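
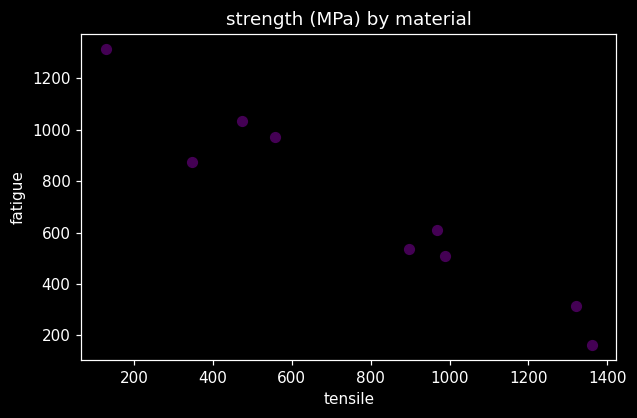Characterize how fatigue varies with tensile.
negative, strong

Points are negatively correlated; strong (|r| ≈ 1.0).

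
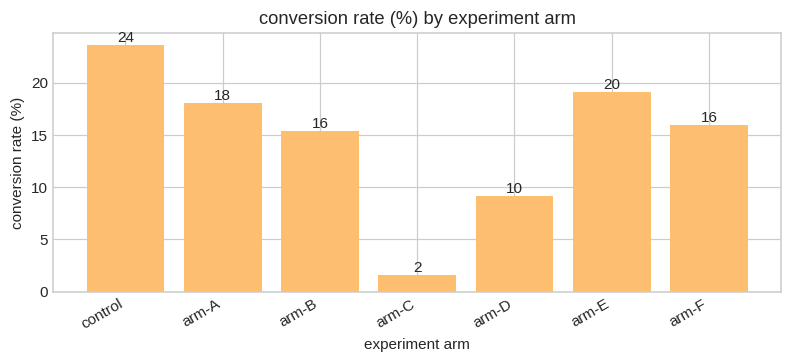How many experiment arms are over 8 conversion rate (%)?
Above 8: control, arm-A, arm-B, arm-D, arm-E, arm-F.

6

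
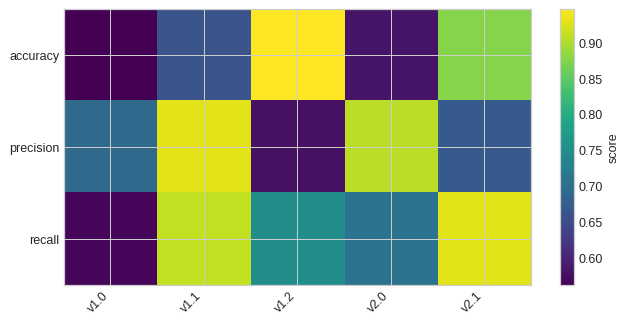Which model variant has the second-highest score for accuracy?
v2.1

Top 3 for accuracy: v1.2 ≈ 0.95, v2.1 ≈ 0.90, v1.1 ≈ 0.65.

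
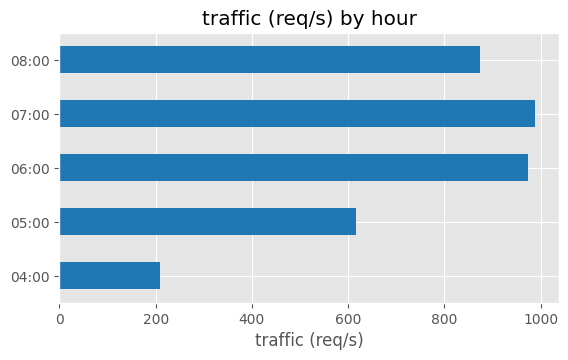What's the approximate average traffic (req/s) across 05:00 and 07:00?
≈ 800

(600 + 1000) / 2 ≈ 800.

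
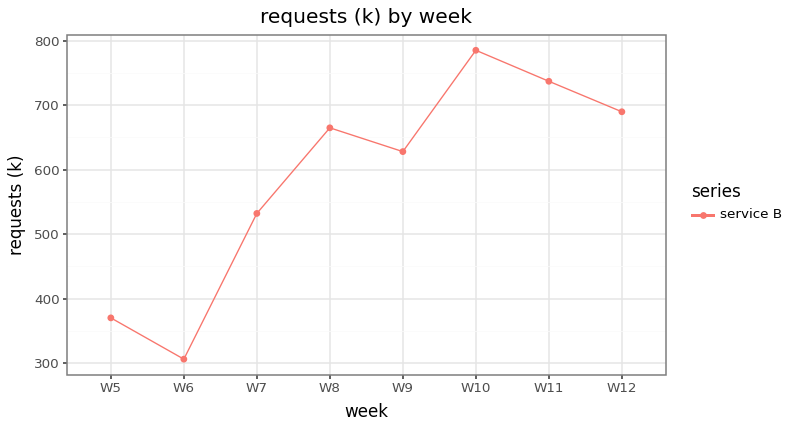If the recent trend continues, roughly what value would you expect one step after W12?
Last three: 800, 750, 700 → slope ≈ -50/step → next ≈ 650.

≈ 650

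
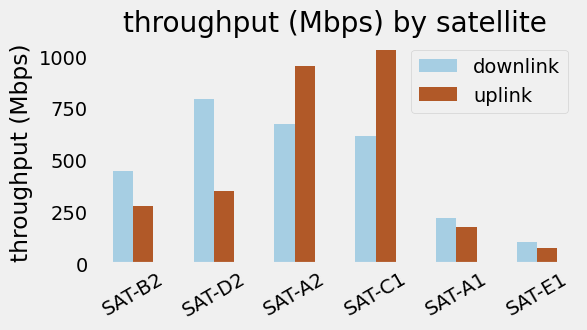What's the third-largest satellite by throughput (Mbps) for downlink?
Top 4 for downlink: SAT-D2 ≈ 800, SAT-A2 ≈ 700, SAT-C1 ≈ 600, SAT-B2 ≈ 400.

SAT-C1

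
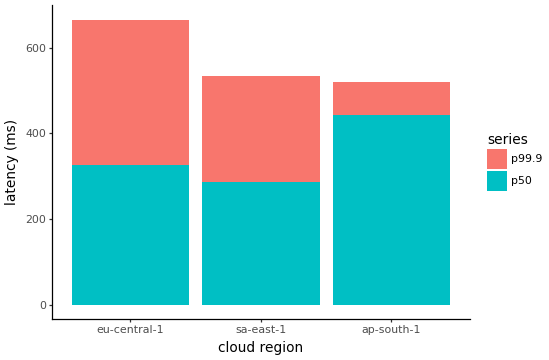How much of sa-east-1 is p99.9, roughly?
p99.9 top ≈ 500, bottom ≈ 300; segment ≈ 200.

≈ 200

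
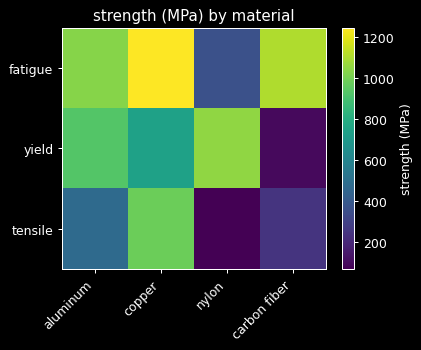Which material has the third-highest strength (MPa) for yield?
copper

Top 4 for yield: nylon ≈ 1100, aluminum ≈ 900, copper ≈ 700, carbon fiber ≈ 100.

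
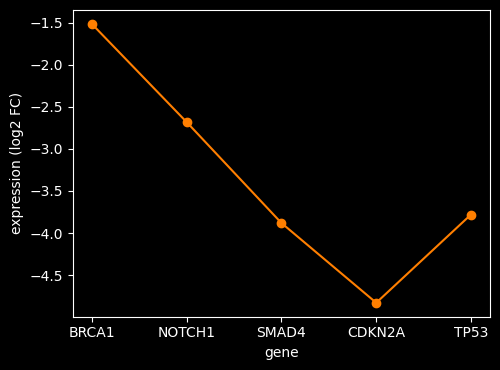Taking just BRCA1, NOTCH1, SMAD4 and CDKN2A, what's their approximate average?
(-1.5 + -2.5 + -4.0 + -5.0) / 4 ≈ -3.25.

≈ -3.25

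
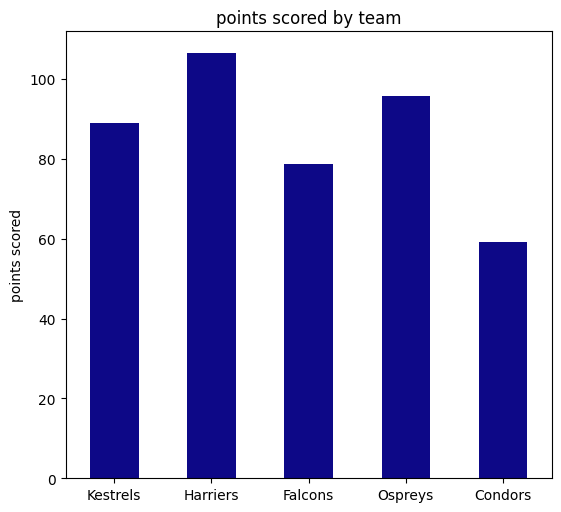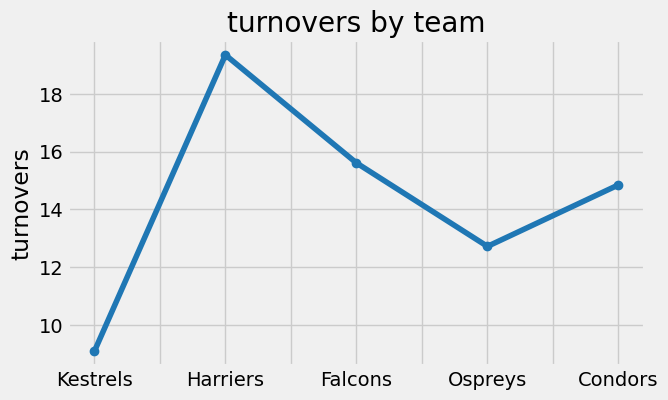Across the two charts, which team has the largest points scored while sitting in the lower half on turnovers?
Ospreys

Chart 2 median turnovers ≈ 14; below-median teams: Kestrels, Ospreys. Among those, Ospreys has the highest points scored (≈ 100).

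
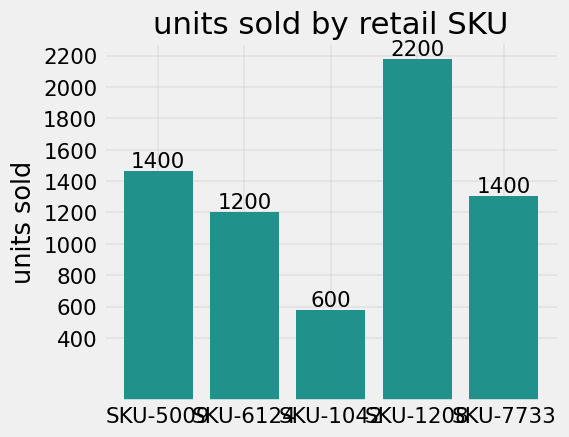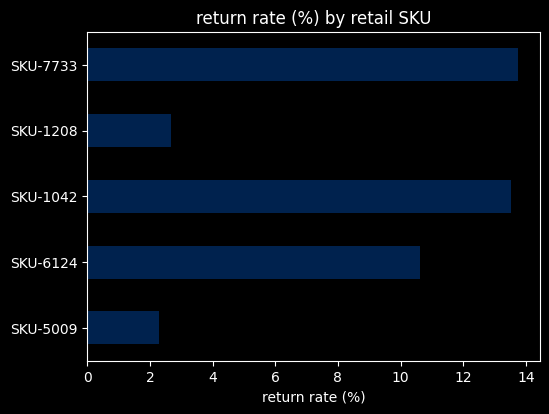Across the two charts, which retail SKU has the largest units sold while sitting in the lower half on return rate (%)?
Chart 2 median return rate (%) ≈ 10; below-median retail SKUs: SKU-5009, SKU-1208. Among those, SKU-1208 has the highest units sold (≈ 2200).

SKU-1208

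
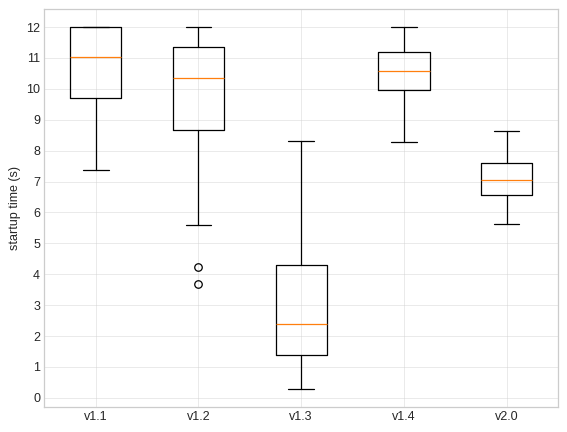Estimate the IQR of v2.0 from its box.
Q3 ≈ 8, Q1 ≈ 7; IQR ≈ 1.

≈ 1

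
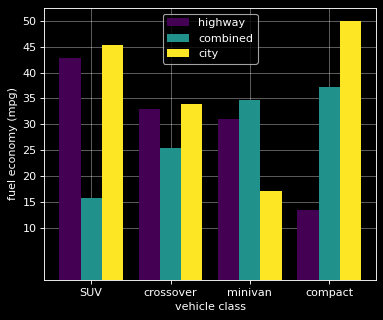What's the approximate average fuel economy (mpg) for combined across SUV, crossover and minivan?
≈ 25

(15 + 25 + 35) / 3 ≈ 25.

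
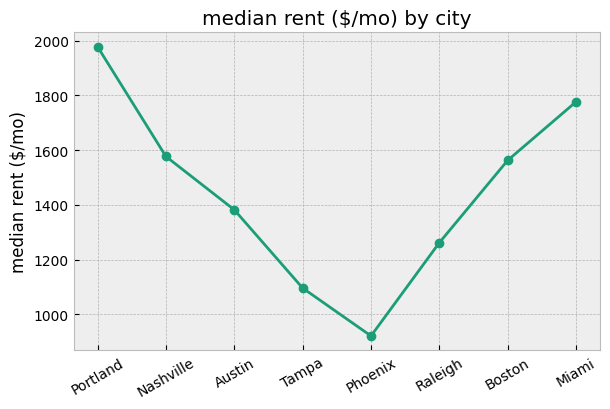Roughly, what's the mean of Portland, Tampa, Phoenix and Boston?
≈ 1400

(2000 + 1100 + 900 + 1600) / 4 ≈ 1400.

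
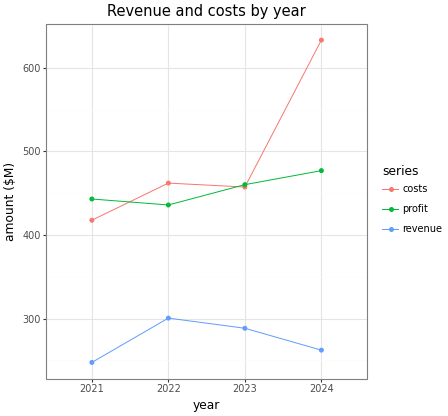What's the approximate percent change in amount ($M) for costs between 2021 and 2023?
≈ +12.5%

2021 ≈ 400, 2023 ≈ 450; (450 − 400) / 400 ≈ +12.5%.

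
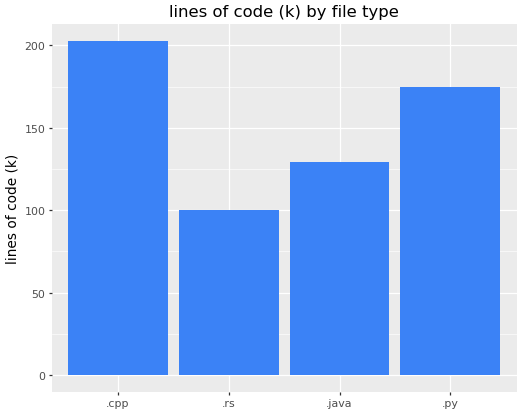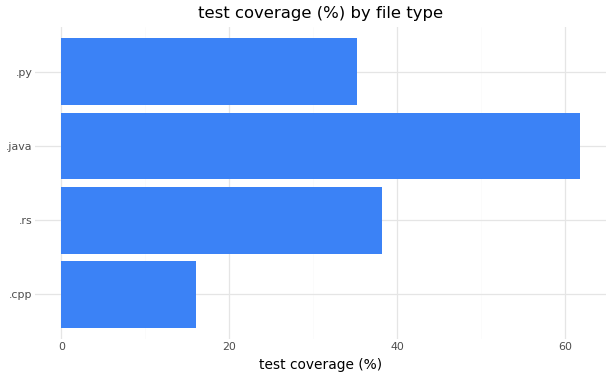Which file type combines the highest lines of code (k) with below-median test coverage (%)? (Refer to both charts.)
.cpp

Chart 2 median test coverage (%) ≈ 40; below-median file types: .cpp, .py. Among those, .cpp has the highest lines of code (k) (≈ 200).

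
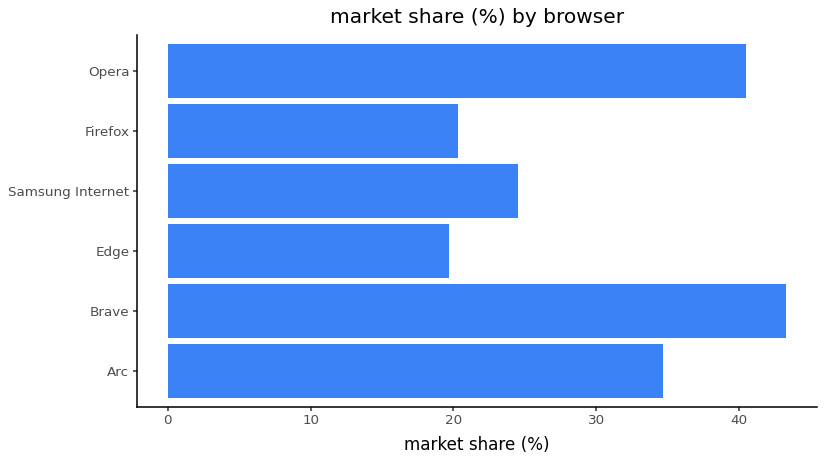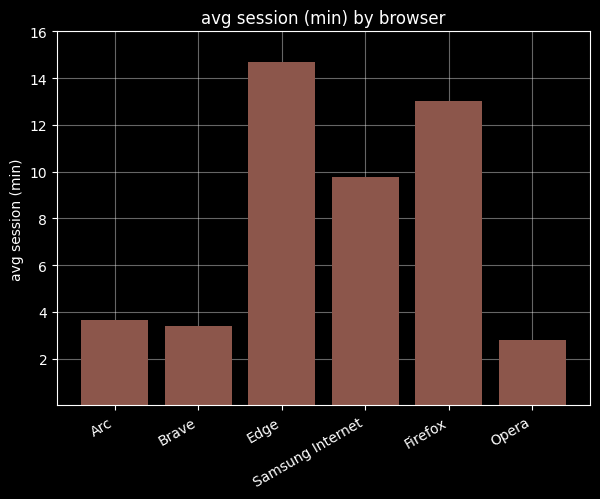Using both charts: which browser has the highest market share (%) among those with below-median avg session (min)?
Chart 2 median avg session (min) ≈ 6; below-median browsers: Arc, Brave, Opera. Among those, Brave has the highest market share (%) (≈ 45).

Brave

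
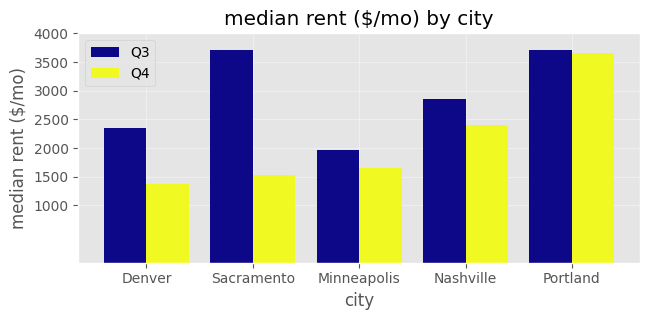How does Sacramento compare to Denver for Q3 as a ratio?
Sacramento ≈ 3500, Denver ≈ 2500; 3500/2500 ≈ 1.4.

≈ 1.4×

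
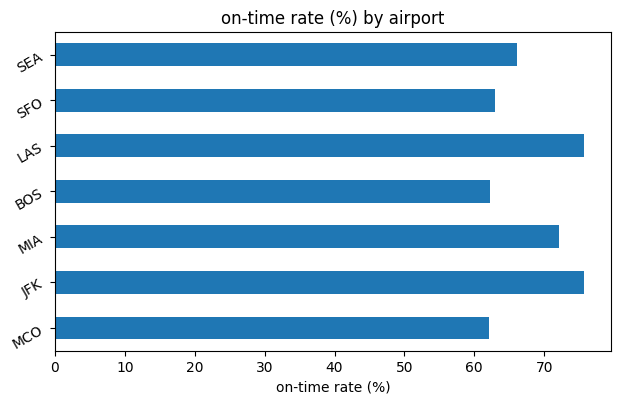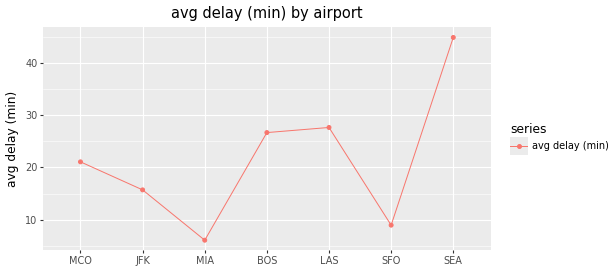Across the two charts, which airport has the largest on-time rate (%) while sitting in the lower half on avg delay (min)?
Chart 2 median avg delay (min) ≈ 20; below-median airports: JFK, MIA, SFO. Among those, JFK has the highest on-time rate (%) (≈ 80).

JFK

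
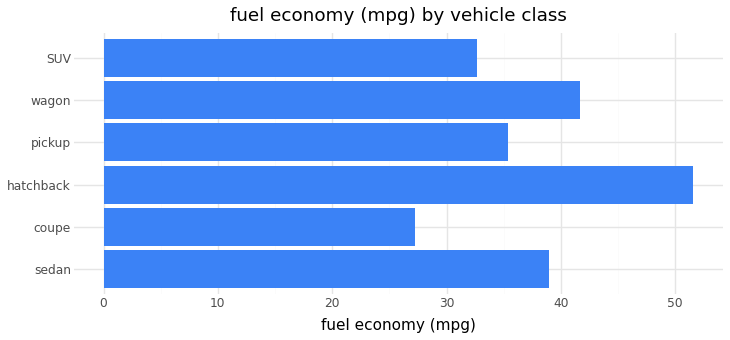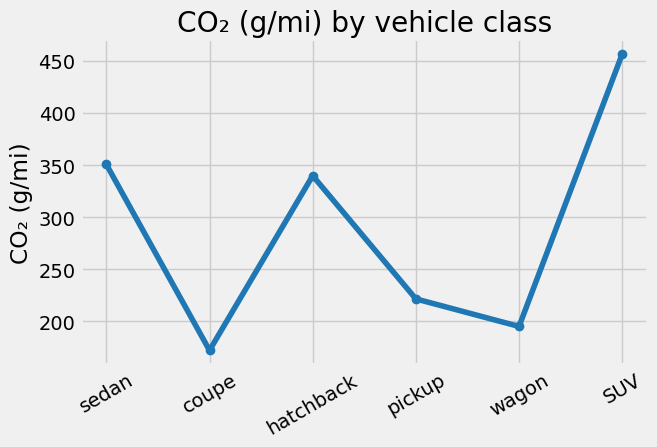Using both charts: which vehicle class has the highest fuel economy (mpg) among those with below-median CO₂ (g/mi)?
wagon

Chart 2 median CO₂ (g/mi) ≈ 300; below-median vehicle classes: coupe, pickup, wagon. Among those, wagon has the highest fuel economy (mpg) (≈ 40).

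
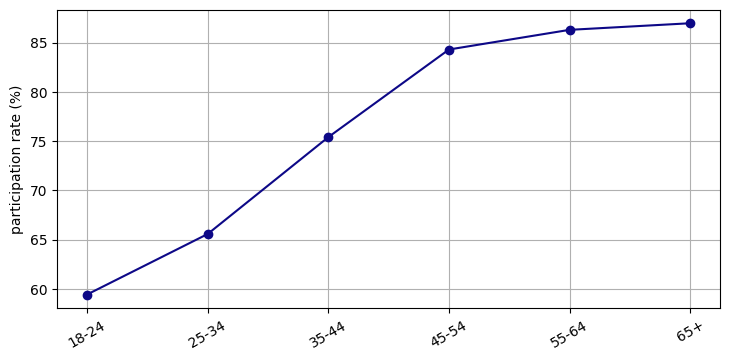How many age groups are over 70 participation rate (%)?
Above 70: 35-44, 45-54, 55-64, 65+.

4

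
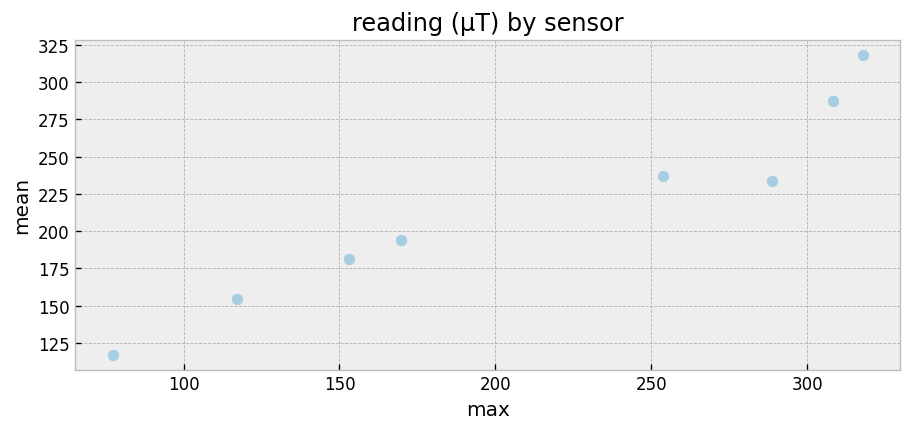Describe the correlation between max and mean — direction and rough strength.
positive, strong

Points are positively correlated; strong (|r| ≈ 1.0).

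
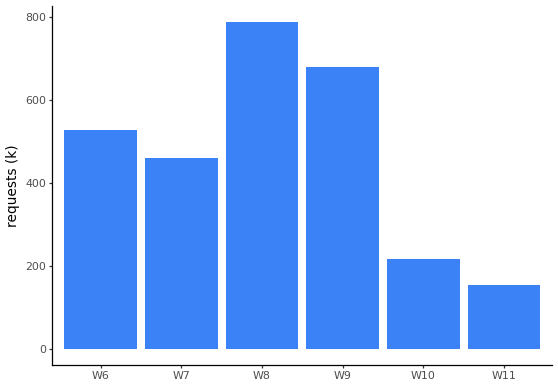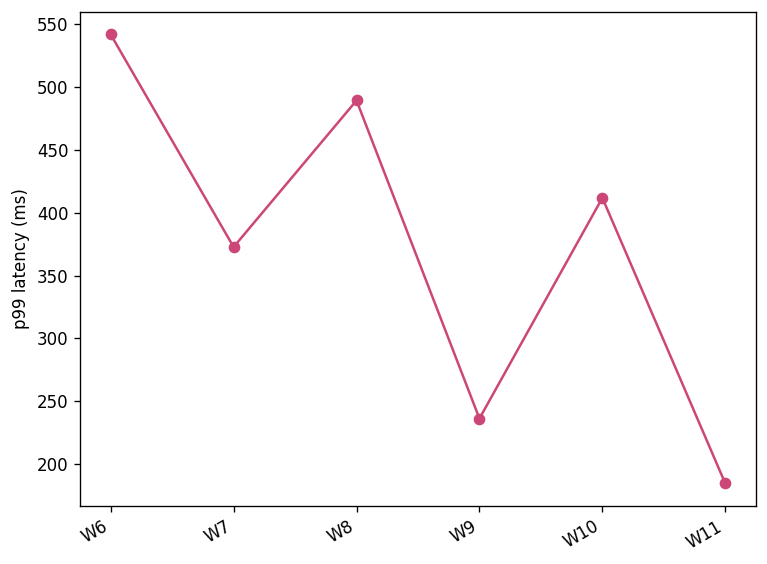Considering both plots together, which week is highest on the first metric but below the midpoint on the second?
Chart 2 median p99 latency (ms) ≈ 400; below-median weeks: W7, W9, W11. Among those, W9 has the highest requests (k) (≈ 700).

W9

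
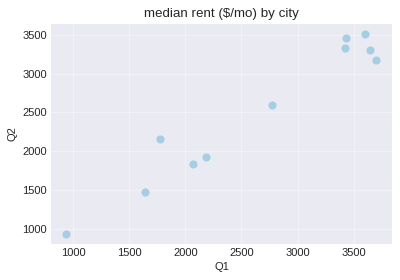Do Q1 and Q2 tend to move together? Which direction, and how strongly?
Points are positively correlated; strong (|r| ≈ 1.0).

positive, strong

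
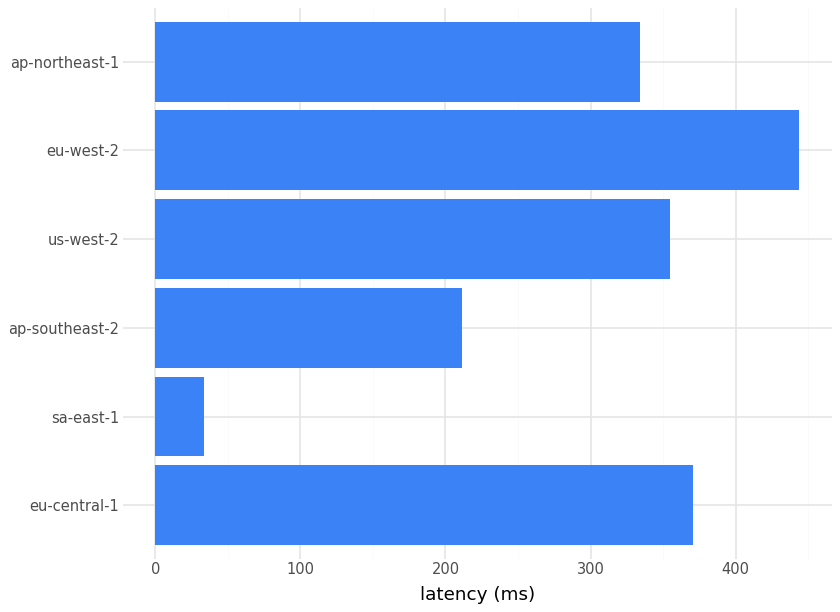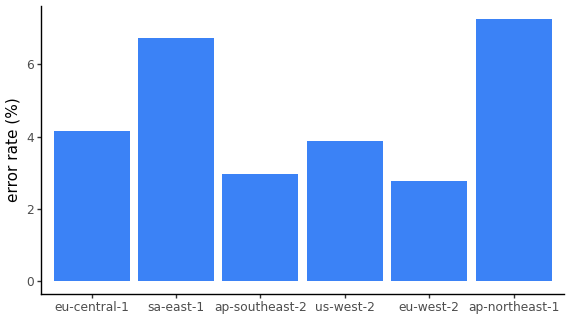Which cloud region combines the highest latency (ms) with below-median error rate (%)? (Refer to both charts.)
Chart 2 median error rate (%) ≈ 4; below-median cloud regions: ap-southeast-2, us-west-2, eu-west-2. Among those, eu-west-2 has the highest latency (ms) (≈ 450).

eu-west-2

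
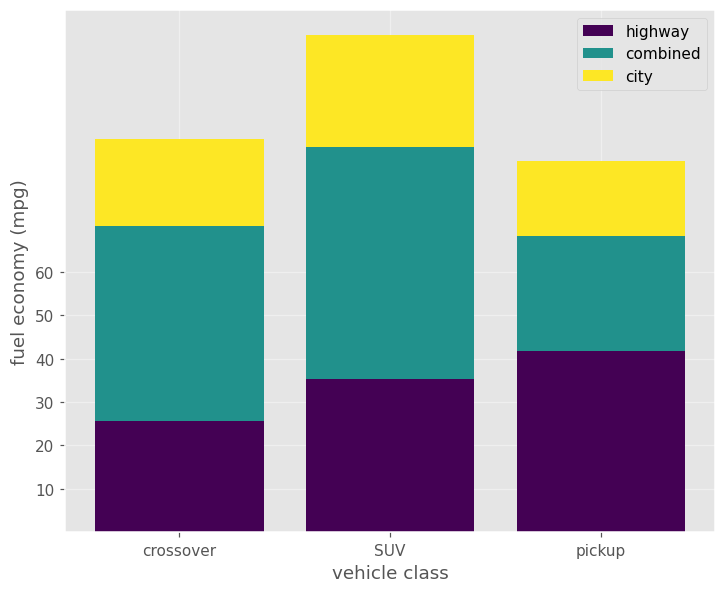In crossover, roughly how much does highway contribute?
highway top ≈ 30, bottom ≈ 0; segment ≈ 30.

≈ 30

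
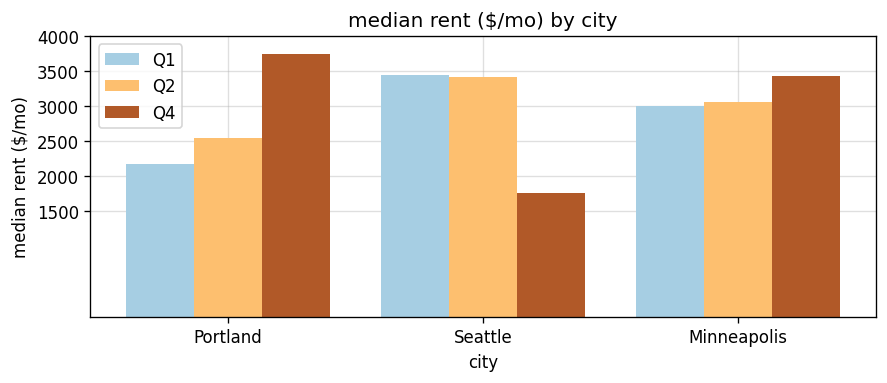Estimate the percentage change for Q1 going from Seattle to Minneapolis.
Seattle ≈ 3500, Minneapolis ≈ 3000; (3000 − 3500) / 3500 ≈ -14.3%.

≈ -14.3%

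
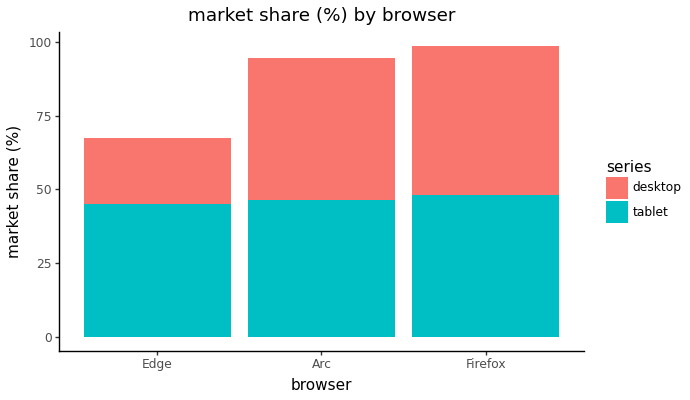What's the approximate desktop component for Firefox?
≈ 50

desktop top ≈ 100, bottom ≈ 50; segment ≈ 50.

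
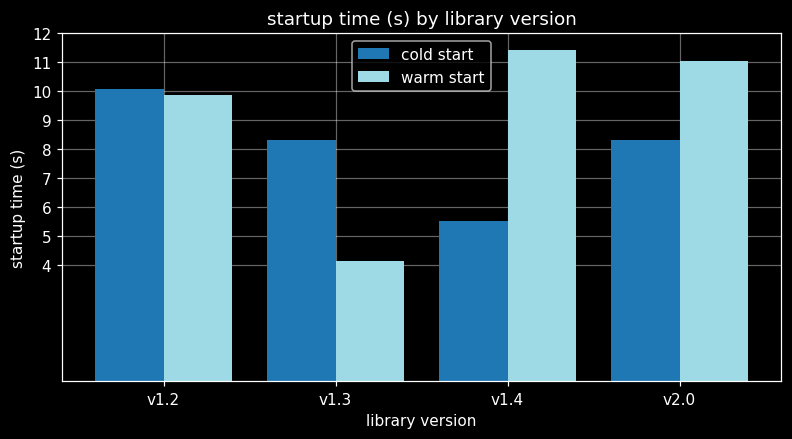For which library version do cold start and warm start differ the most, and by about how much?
v1.4, ≈ 5 s

v1.4: cold start ≈ 6, warm start ≈ 11 → gap ≈ 5. Next-largest (v1.3) is only ≈ 4.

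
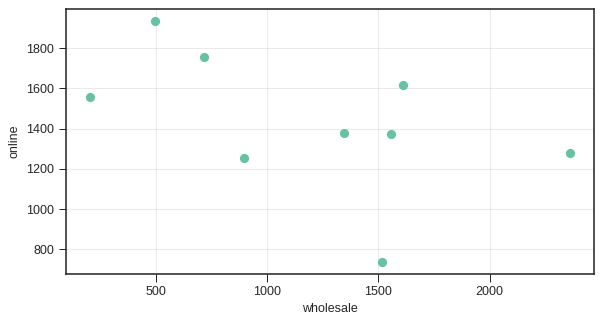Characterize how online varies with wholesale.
negative, moderate

Points are negatively correlated; moderate (|r| ≈ 0.5).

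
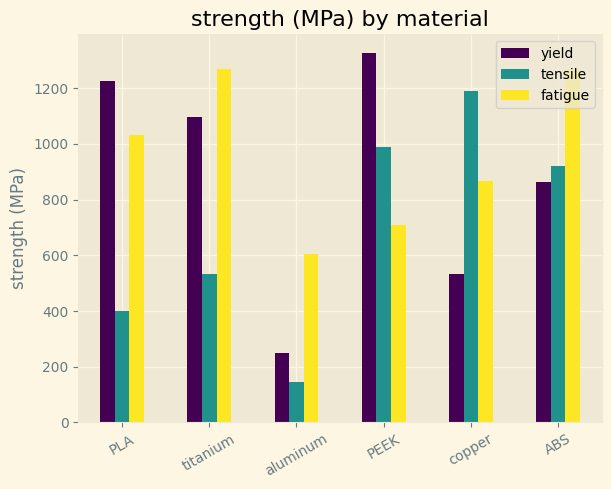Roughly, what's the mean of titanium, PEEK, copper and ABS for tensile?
(600 + 1000 + 1200 + 1000) / 4 ≈ 950.

≈ 950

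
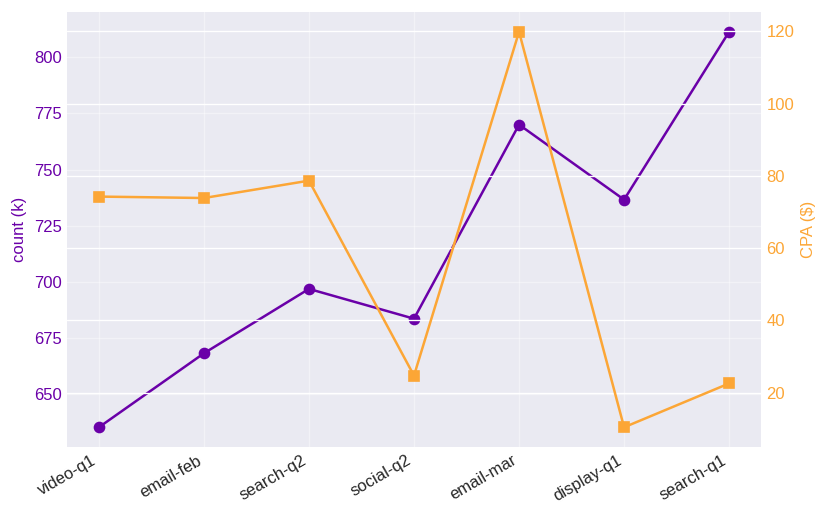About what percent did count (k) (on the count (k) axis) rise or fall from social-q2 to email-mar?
≈ +14.7%

social-q2 ≈ 680, email-mar ≈ 780; (780 − 680) / 680 ≈ +14.7%.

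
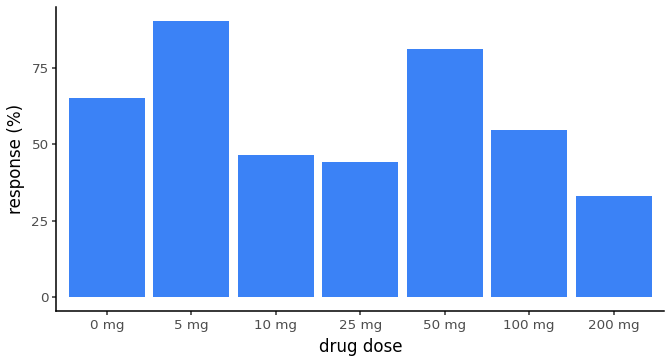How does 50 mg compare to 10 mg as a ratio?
≈ 1.6×

50 mg ≈ 80, 10 mg ≈ 50; 80/50 ≈ 1.6.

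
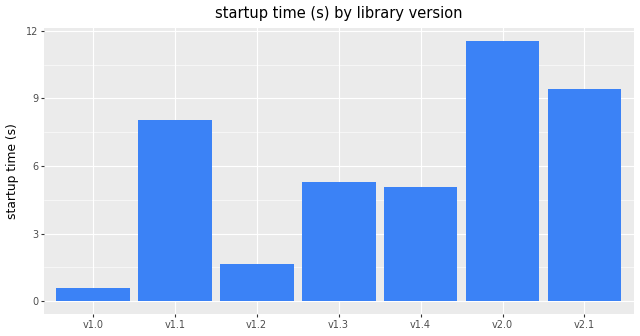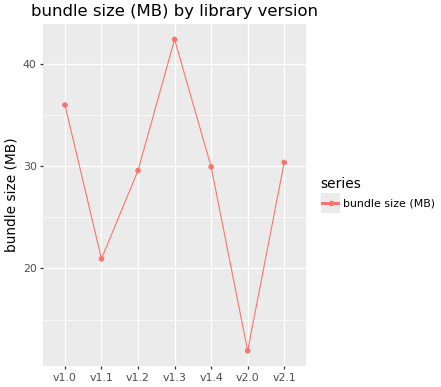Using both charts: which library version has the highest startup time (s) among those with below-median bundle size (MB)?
v2.0

Chart 2 median bundle size (MB) ≈ 30; below-median library versions: v1.1, v1.2, v2.0. Among those, v2.0 has the highest startup time (s) (≈ 12).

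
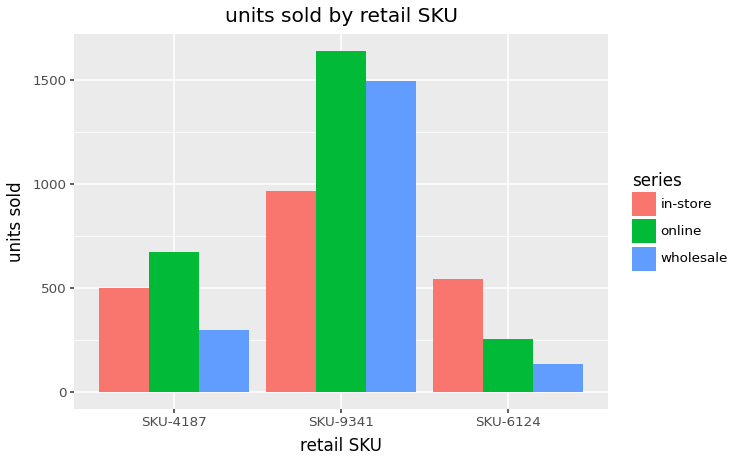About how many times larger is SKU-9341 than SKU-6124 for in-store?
≈ 1.67×

SKU-9341 ≈ 1000, SKU-6124 ≈ 600; 1000/600 ≈ 1.67.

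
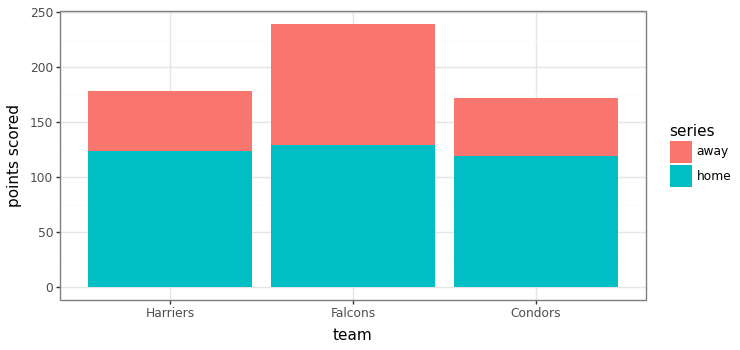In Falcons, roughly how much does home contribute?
≈ 120

home top ≈ 120, bottom ≈ 0; segment ≈ 120.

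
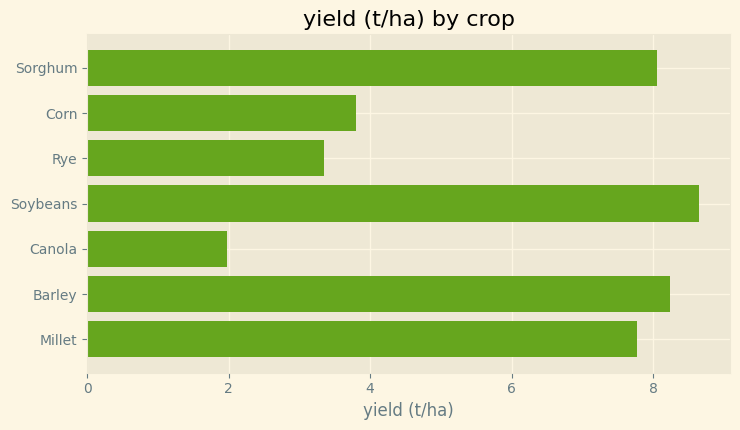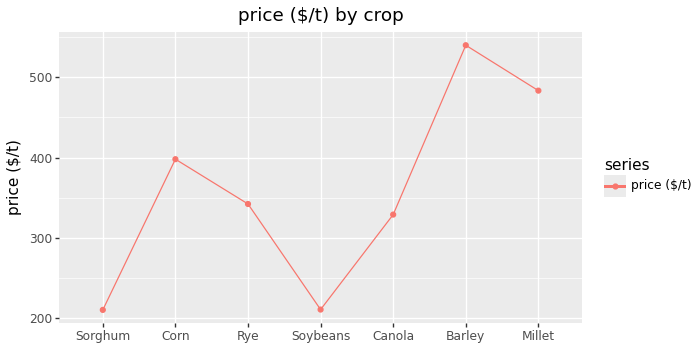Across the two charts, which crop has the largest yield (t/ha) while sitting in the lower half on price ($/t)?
Soybeans

Chart 2 median price ($/t) ≈ 350; below-median crops: Sorghum, Soybeans, Canola. Among those, Soybeans has the highest yield (t/ha) (≈ 9).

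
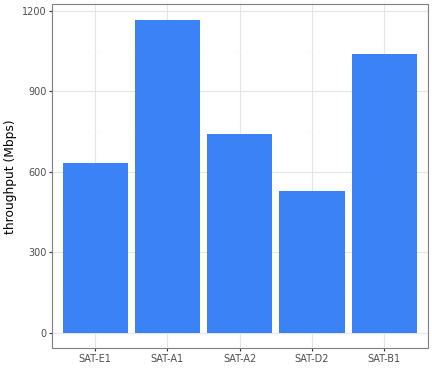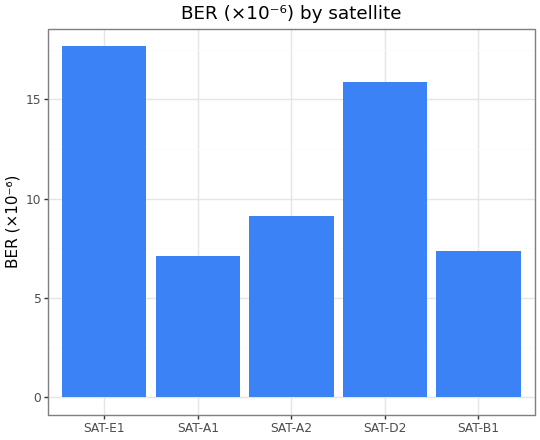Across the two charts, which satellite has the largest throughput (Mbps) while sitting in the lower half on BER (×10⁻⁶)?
SAT-A1

Chart 2 median BER (×10⁻⁶) ≈ 10; below-median satellites: SAT-A1, SAT-B1. Among those, SAT-A1 has the highest throughput (Mbps) (≈ 1200).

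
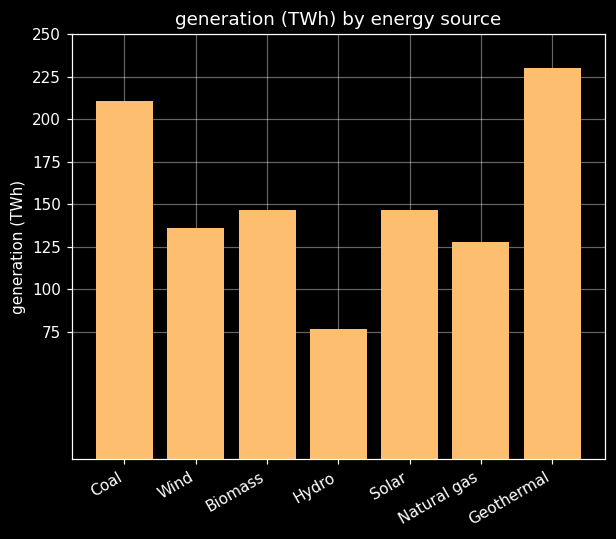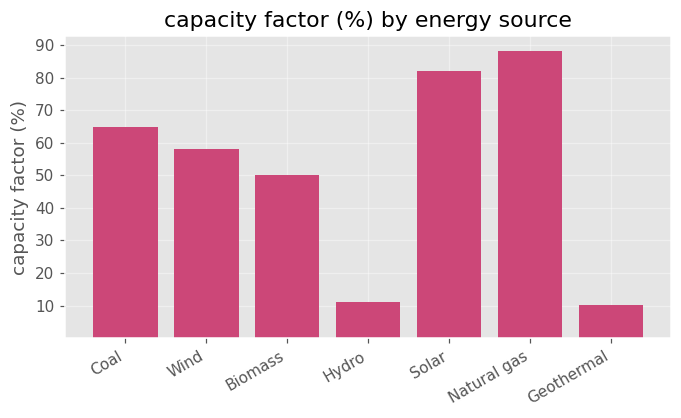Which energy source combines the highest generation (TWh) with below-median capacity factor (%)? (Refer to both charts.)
Chart 2 median capacity factor (%) ≈ 60; below-median energy sources: Biomass, Hydro, Geothermal. Among those, Geothermal has the highest generation (TWh) (≈ 225).

Geothermal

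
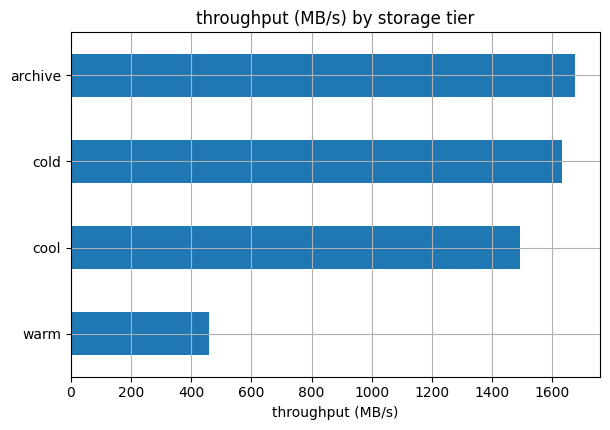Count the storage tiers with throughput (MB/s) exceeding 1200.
Above 1200: cool, cold, archive.

3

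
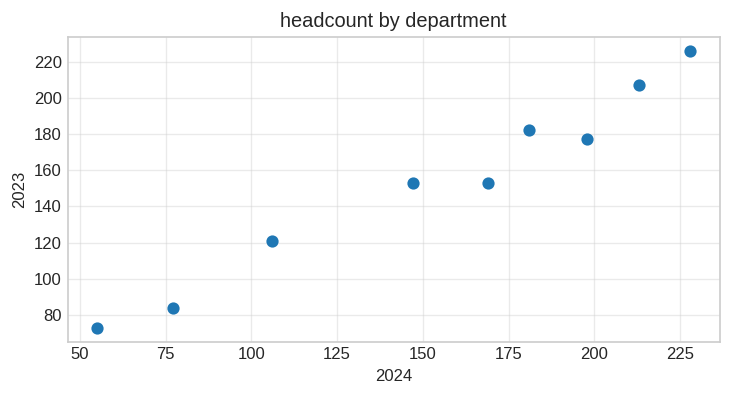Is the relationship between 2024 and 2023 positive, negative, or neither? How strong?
Points are positively correlated; strong (|r| ≈ 1.0).

positive, strong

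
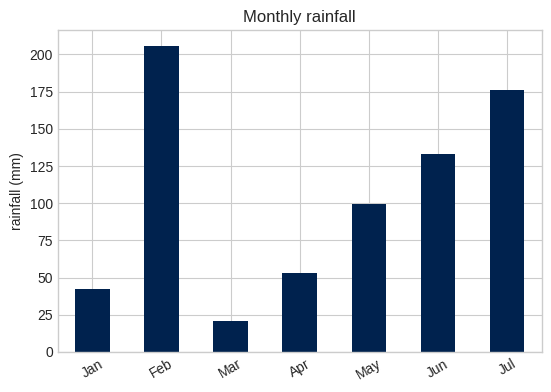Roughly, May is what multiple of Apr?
May ≈ 100, Apr ≈ 60; 100/60 ≈ 1.67.

≈ 1.67×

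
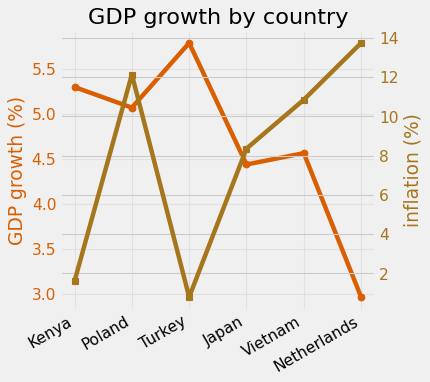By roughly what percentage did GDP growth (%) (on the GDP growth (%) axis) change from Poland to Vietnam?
Poland ≈ 5.0, Vietnam ≈ 4.5; (4.5 − 5.0) / 5.0 ≈ -10%.

≈ -10%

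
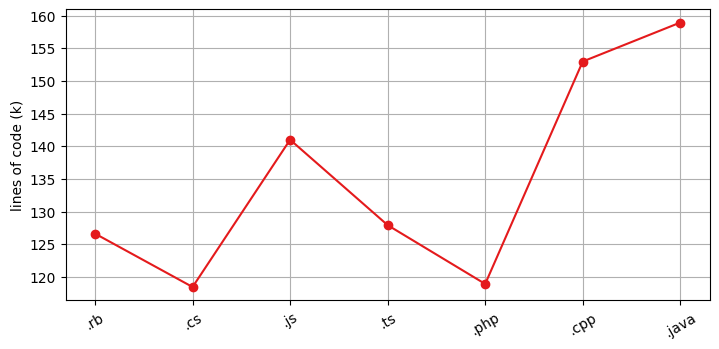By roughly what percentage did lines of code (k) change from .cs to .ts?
.cs ≈ 120, .ts ≈ 130; (130 − 120) / 120 ≈ +8.3%.

≈ +8.3%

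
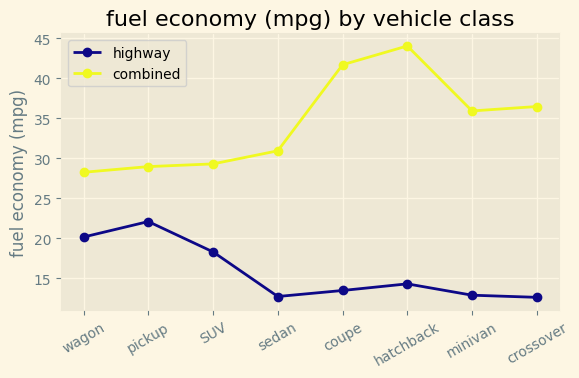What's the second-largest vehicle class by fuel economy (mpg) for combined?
Top 3 for combined: hatchback ≈ 45, coupe ≈ 40, crossover ≈ 35.

coupe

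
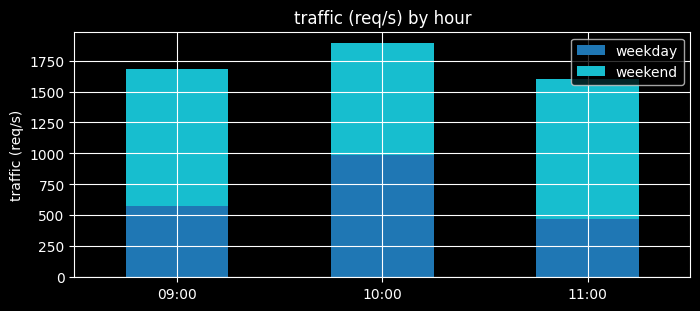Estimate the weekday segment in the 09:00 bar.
≈ 600

weekday top ≈ 600, bottom ≈ 0; segment ≈ 600.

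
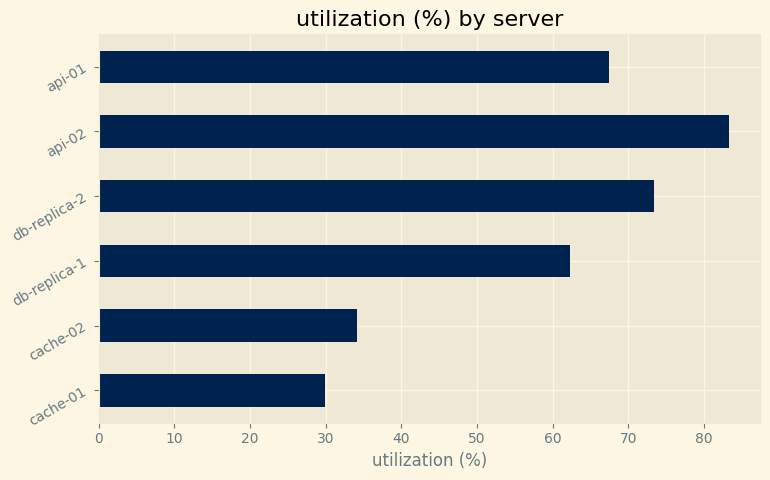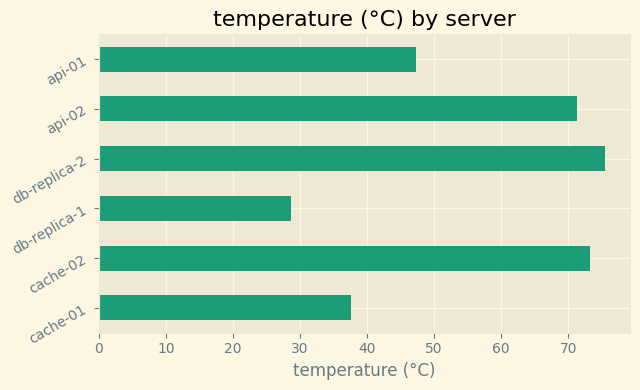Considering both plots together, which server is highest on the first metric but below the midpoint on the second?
api-01

Chart 2 median temperature (°C) ≈ 60; below-median servers: cache-01, db-replica-1, api-01. Among those, api-01 has the highest utilization (%) (≈ 70).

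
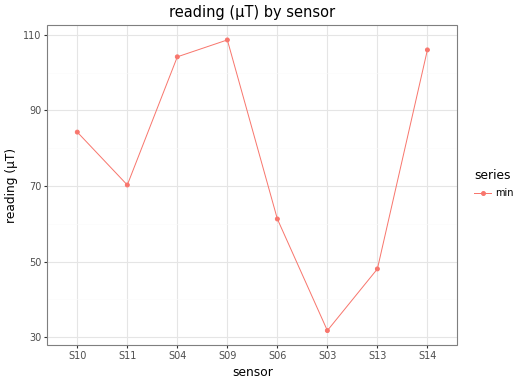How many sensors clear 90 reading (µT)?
3

Above 90: S04, S09, S14.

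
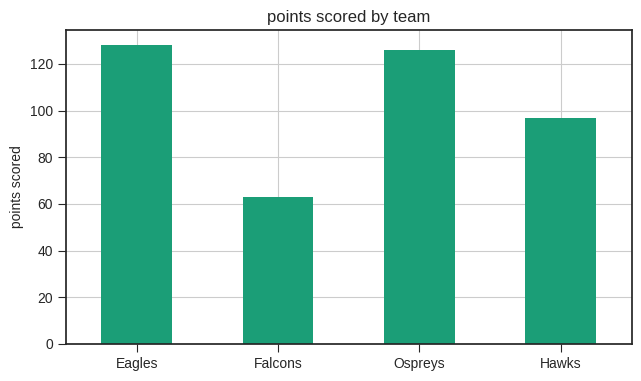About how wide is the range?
Max Eagles ≈ 120, min Falcons ≈ 60; range ≈ 60.

≈ 60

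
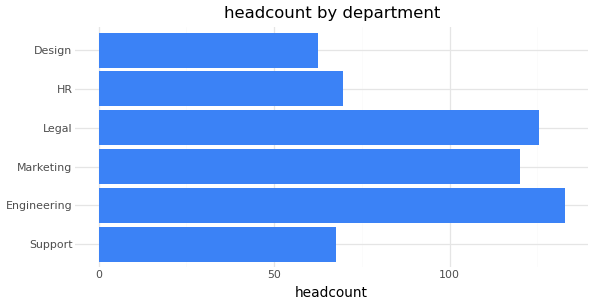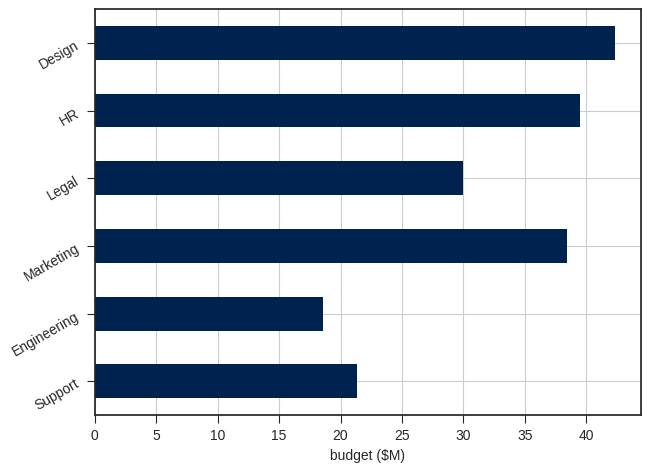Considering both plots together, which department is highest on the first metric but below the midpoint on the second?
Engineering

Chart 2 median budget ($M) ≈ 35; below-median departments: Support, Engineering, Legal. Among those, Engineering has the highest headcount (≈ 140).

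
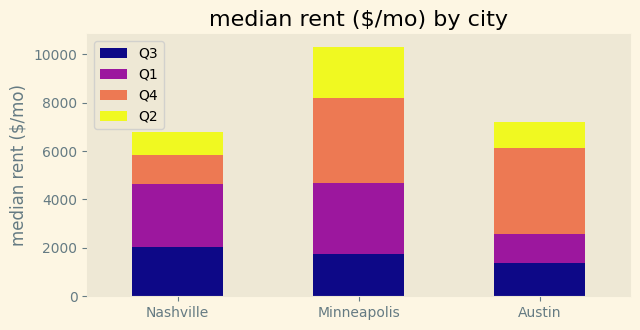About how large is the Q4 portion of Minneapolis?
≈ 3000

Q4 top ≈ 8000, bottom ≈ 5000; segment ≈ 3000.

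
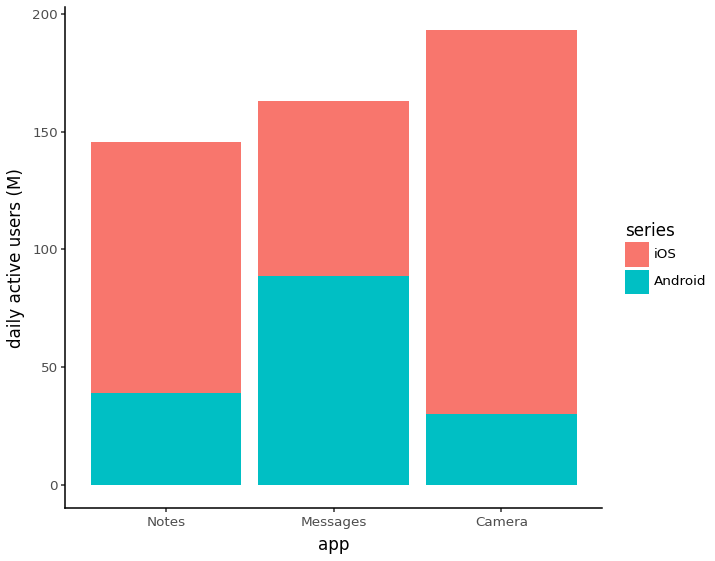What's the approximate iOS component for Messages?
iOS top ≈ 160, bottom ≈ 80; segment ≈ 80.

≈ 80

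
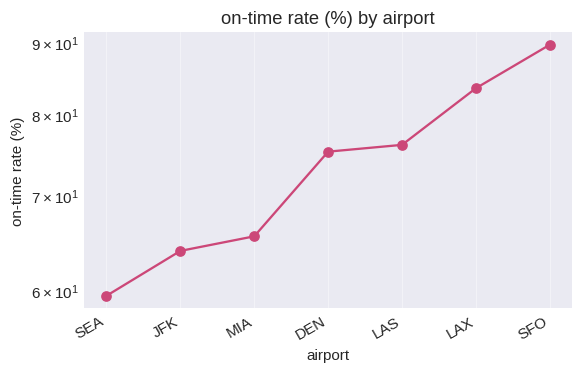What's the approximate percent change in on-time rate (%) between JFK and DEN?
JFK ≈ 65, DEN ≈ 75; (75 − 65) / 65 ≈ +15.4%.

≈ +15.4%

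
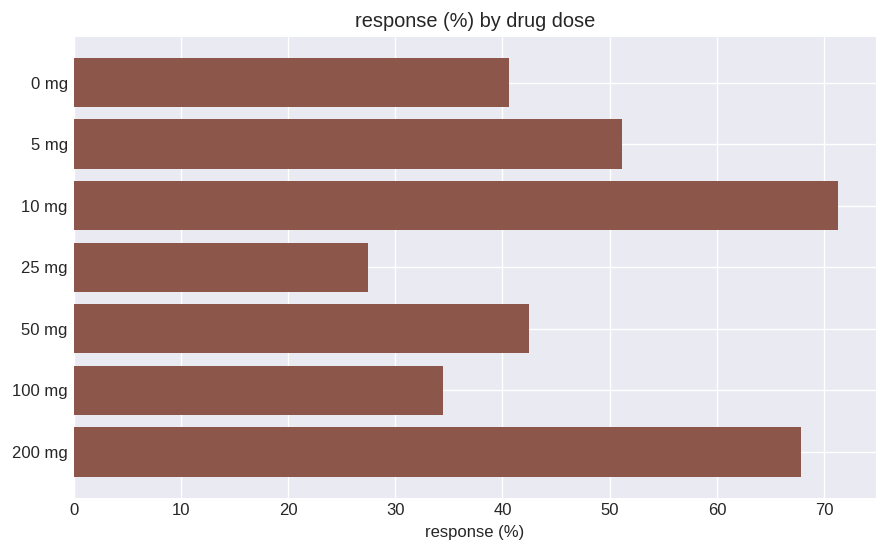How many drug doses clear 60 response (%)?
Above 60: 10 mg, 200 mg.

2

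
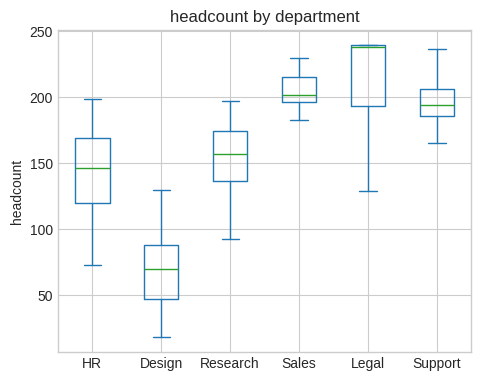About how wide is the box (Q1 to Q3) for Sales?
Q3 ≈ 220, Q1 ≈ 200; IQR ≈ 20.

≈ 20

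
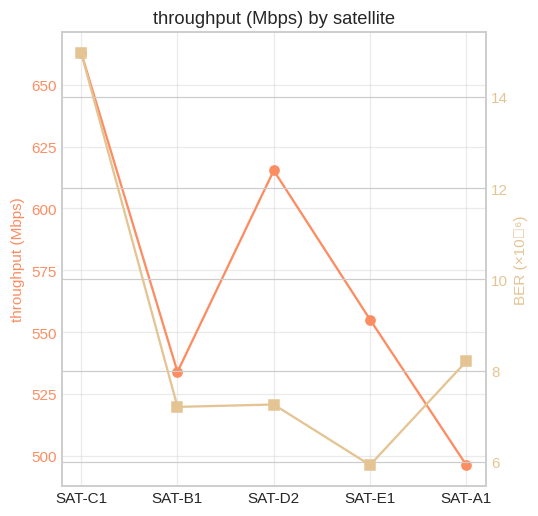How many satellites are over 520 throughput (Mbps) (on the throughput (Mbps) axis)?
Above 520: SAT-C1, SAT-B1, SAT-D2, SAT-E1.

4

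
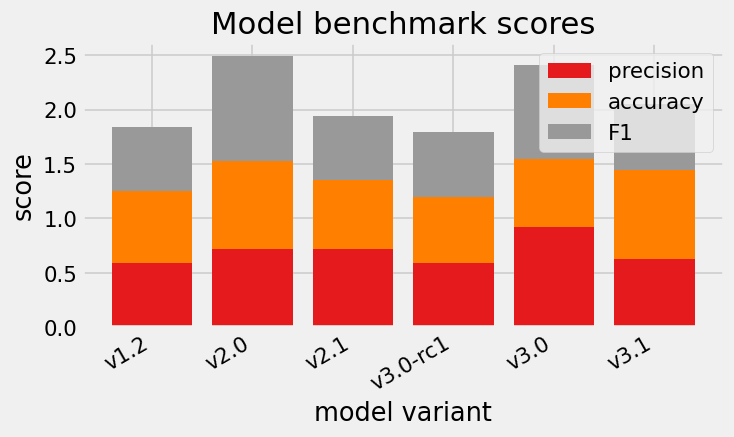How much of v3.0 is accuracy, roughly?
accuracy top ≈ 1.5, bottom ≈ 1.0; segment ≈ 0.5.

≈ 0.5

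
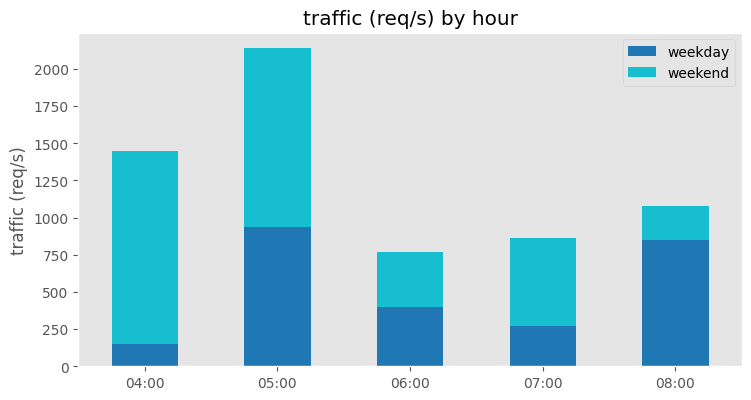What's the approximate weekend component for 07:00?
≈ 600

weekend top ≈ 800, bottom ≈ 200; segment ≈ 600.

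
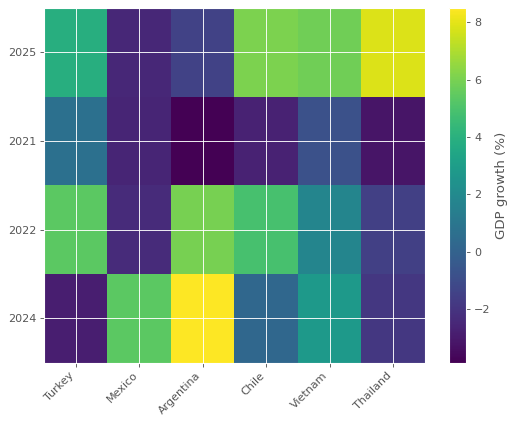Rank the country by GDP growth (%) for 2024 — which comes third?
Top 4 for 2024: Argentina ≈ 8, Mexico ≈ 6, Vietnam ≈ 2, Chile ≈ 0.

Vietnam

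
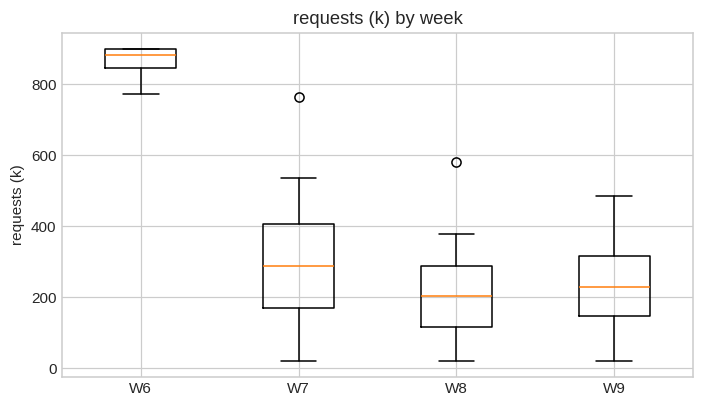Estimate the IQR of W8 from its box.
≈ 200

Q3 ≈ 300, Q1 ≈ 100; IQR ≈ 200.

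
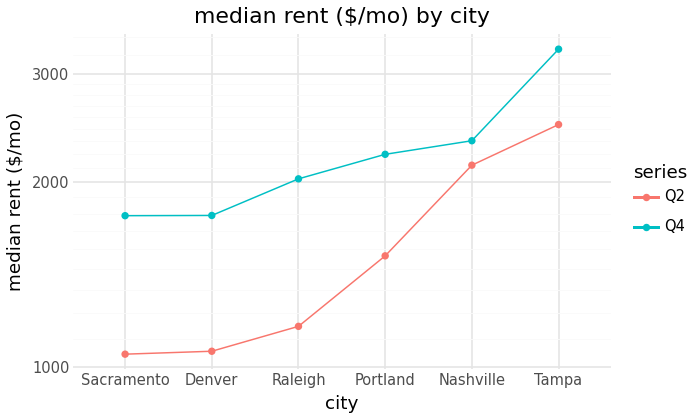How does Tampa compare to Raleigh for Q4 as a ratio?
≈ 1.6×

Tampa ≈ 3200, Raleigh ≈ 2000; 3200/2000 ≈ 1.6.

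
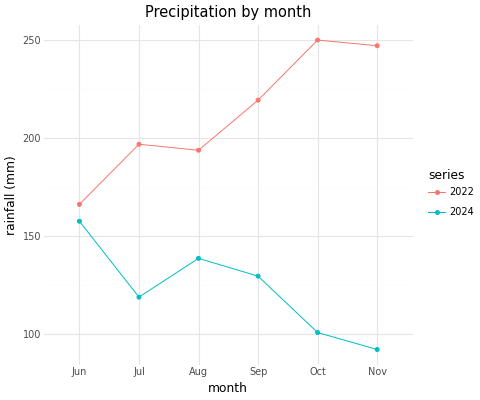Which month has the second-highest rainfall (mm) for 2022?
Top 3 for 2022: Oct ≈ 260, Nov ≈ 240, Sep ≈ 220.

Nov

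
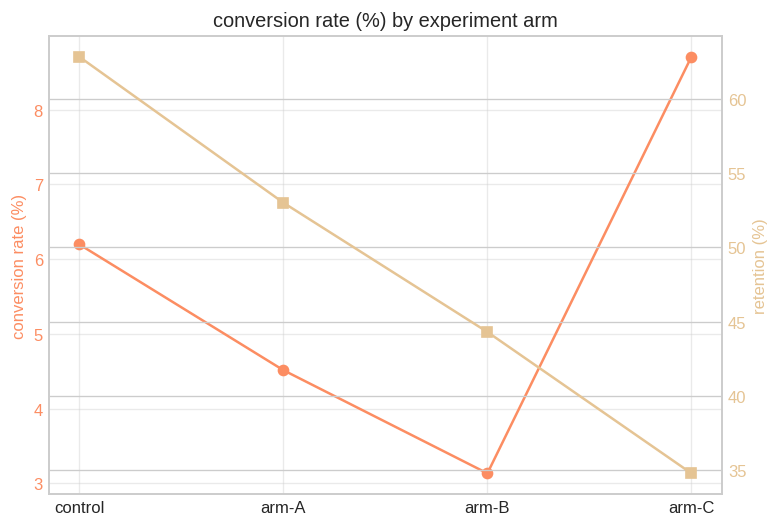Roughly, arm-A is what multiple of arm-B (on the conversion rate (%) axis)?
arm-A ≈ 4.5, arm-B ≈ 3.0; 4.5/3.0 ≈ 1.5.

≈ 1.5×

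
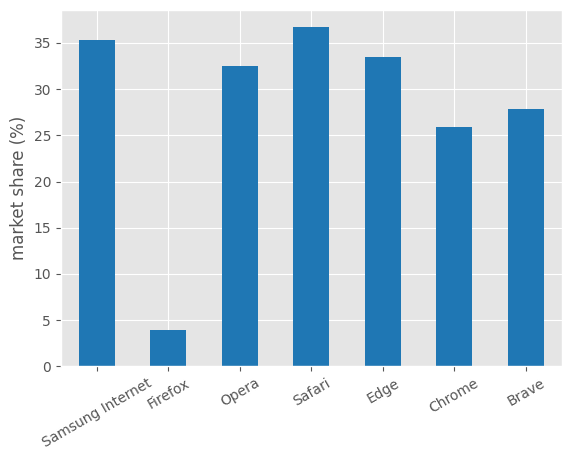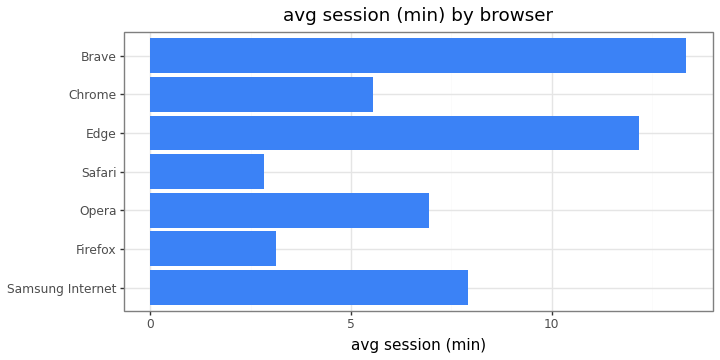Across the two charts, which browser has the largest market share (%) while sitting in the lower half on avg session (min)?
Chart 2 median avg session (min) ≈ 6; below-median browsers: Firefox, Safari, Chrome. Among those, Safari has the highest market share (%) (≈ 35).

Safari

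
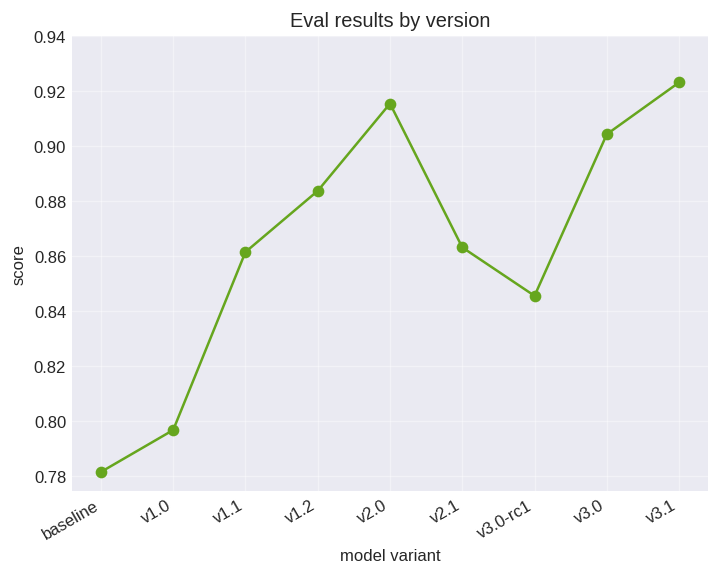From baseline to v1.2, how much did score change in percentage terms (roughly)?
≈ +12.8%

baseline ≈ 0.78, v1.2 ≈ 0.88; (0.88 − 0.78) / 0.78 ≈ +12.8%.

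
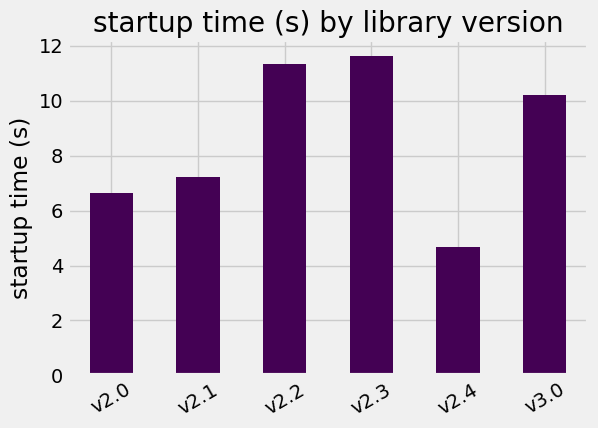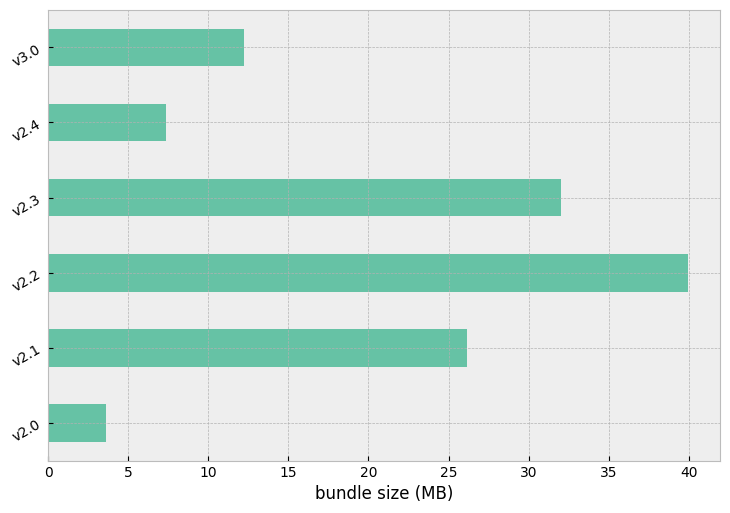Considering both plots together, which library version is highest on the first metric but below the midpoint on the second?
Chart 2 median bundle size (MB) ≈ 20; below-median library versions: v2.0, v2.4, v3.0. Among those, v3.0 has the highest startup time (s) (≈ 10).

v3.0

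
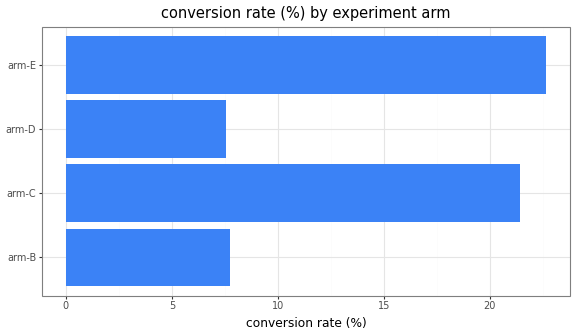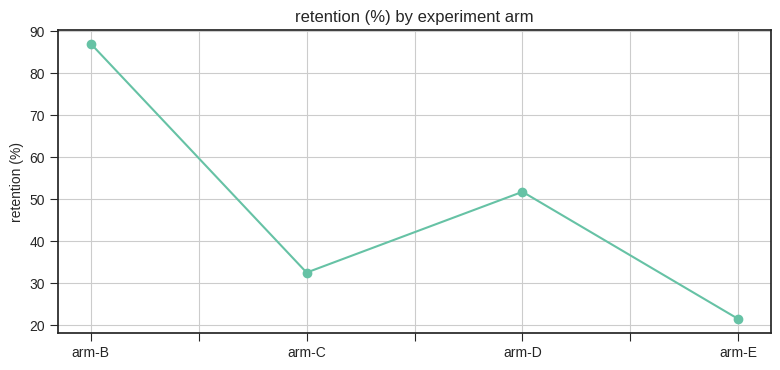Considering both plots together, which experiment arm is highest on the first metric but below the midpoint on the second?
Chart 2 median retention (%) ≈ 40; below-median experiment arms: arm-C, arm-E. Among those, arm-E has the highest conversion rate (%) (≈ 25).

arm-E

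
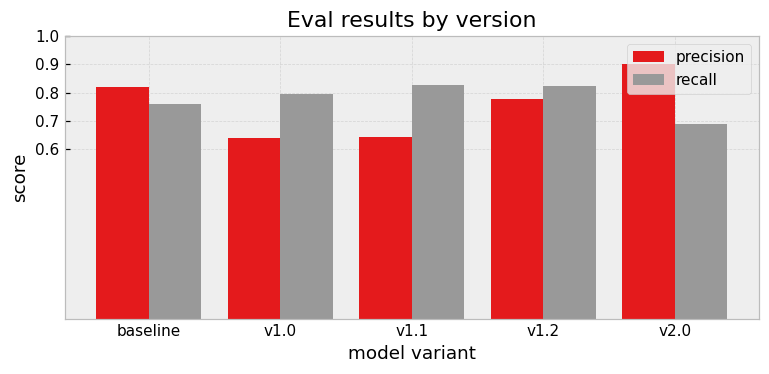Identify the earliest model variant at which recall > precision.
v1.0

baseline: recall ≈ 0.8 vs precision ≈ 0.8 (not yet); v1.0: recall ≈ 0.8 vs precision ≈ 0.6 (first crossover).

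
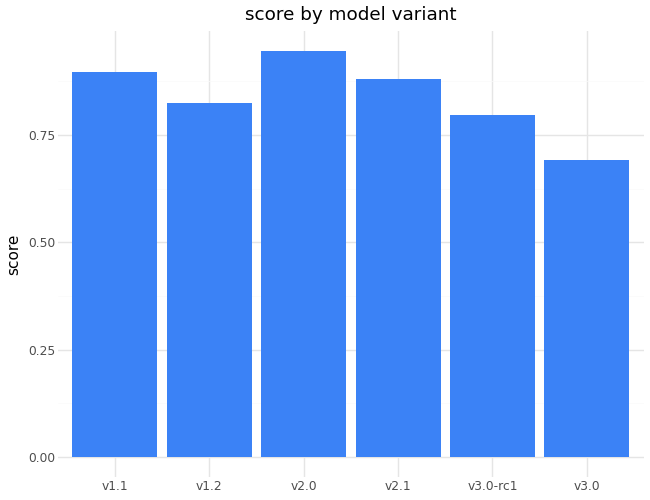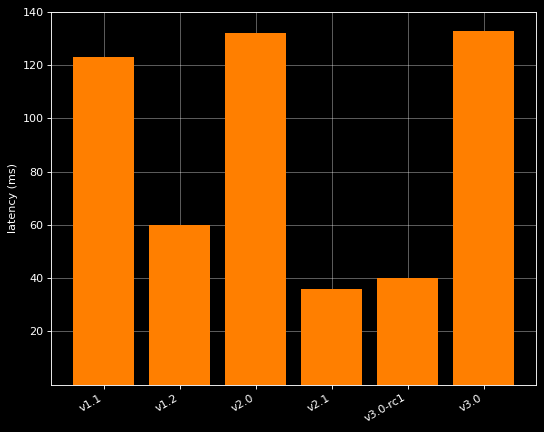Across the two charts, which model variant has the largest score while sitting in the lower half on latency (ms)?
v2.1

Chart 2 median latency (ms) ≈ 100; below-median model variants: v1.2, v2.1, v3.0-rc1. Among those, v2.1 has the highest score (≈ 0.9).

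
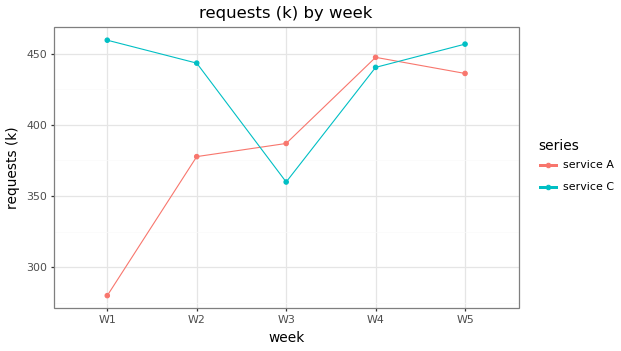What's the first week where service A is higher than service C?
W2: service A ≈ 380 vs service C ≈ 440 (not yet); W3: service A ≈ 380 vs service C ≈ 360 (first crossover).

W3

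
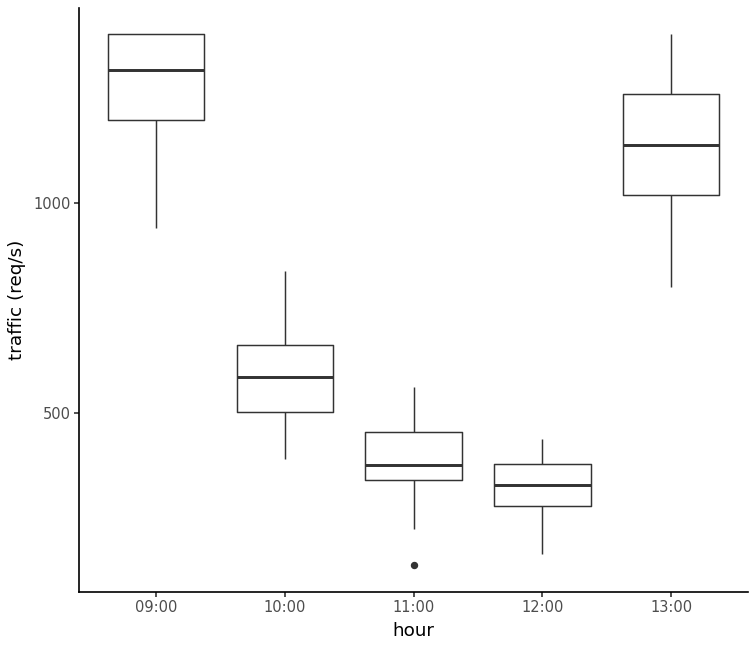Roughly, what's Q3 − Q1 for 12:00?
Q3 ≈ 400, Q1 ≈ 300; IQR ≈ 100.

≈ 100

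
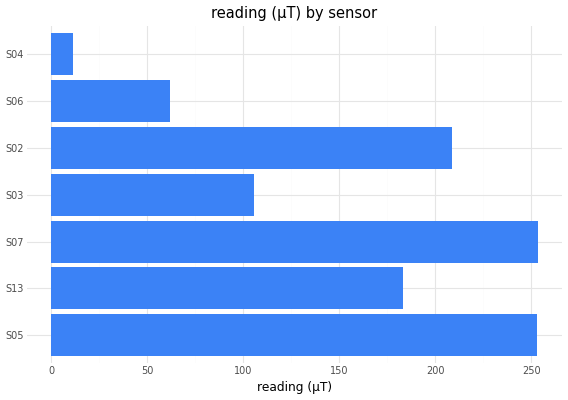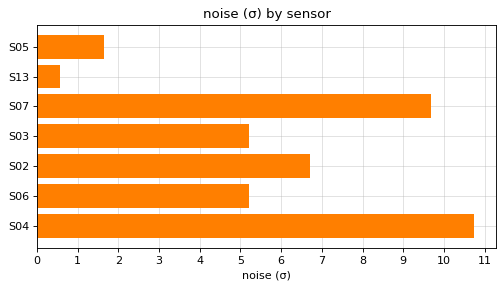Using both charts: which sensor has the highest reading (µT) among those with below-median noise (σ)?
S05

Chart 2 median noise (σ) ≈ 5; below-median sensors: S05, S13, S06. Among those, S05 has the highest reading (µT) (≈ 250).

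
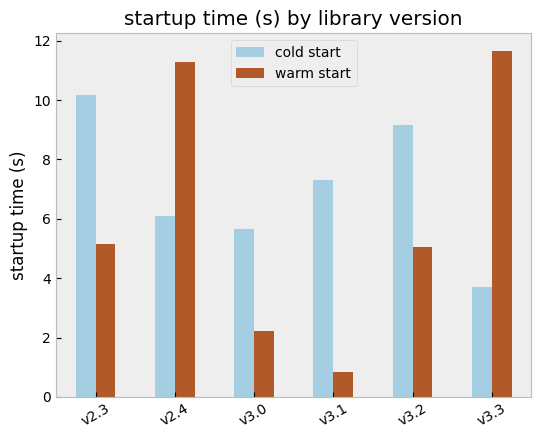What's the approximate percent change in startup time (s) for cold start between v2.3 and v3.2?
v2.3 ≈ 10, v3.2 ≈ 9; (9 − 10) / 10 ≈ -10%.

≈ -10%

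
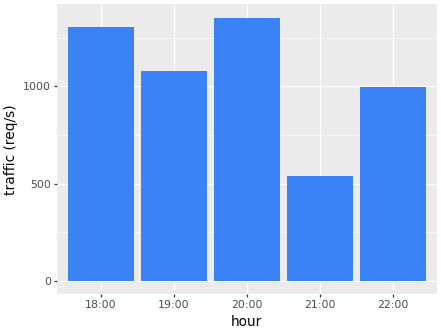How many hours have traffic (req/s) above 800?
4

Above 800: 18:00, 19:00, 20:00, 22:00.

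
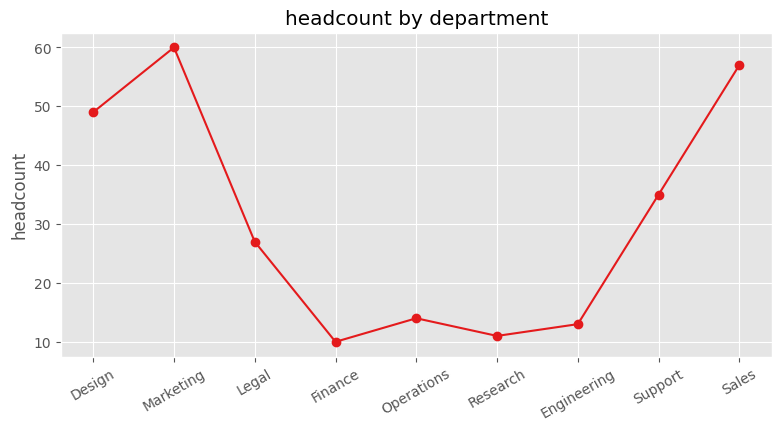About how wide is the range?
≈ 50

Max Marketing ≈ 60, min Finance ≈ 10; range ≈ 50.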